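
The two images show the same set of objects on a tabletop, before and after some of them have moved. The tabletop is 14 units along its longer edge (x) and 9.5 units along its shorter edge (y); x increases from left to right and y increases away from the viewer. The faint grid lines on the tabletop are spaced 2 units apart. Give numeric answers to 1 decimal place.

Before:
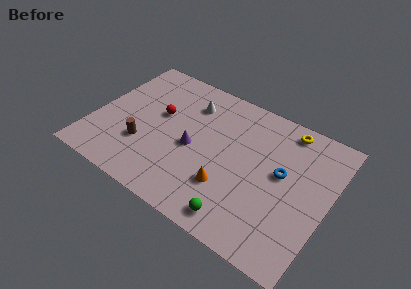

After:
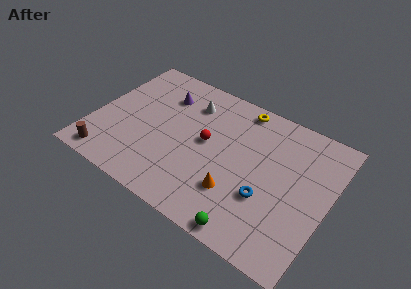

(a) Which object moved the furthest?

the purple cone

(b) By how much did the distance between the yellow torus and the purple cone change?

-1.8

Before: roughly 6.5 units apart; after: 4.7. That's 1.8 units closer together.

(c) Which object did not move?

the white cone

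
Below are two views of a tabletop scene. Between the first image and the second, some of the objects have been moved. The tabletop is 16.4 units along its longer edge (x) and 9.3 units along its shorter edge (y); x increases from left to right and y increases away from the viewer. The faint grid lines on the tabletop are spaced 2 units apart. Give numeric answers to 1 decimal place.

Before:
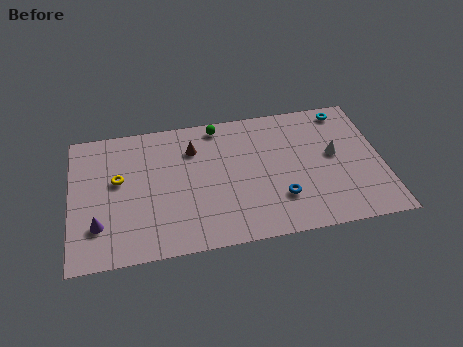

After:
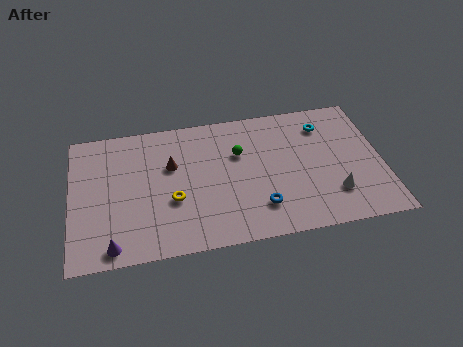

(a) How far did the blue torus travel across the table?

1.2

From (10.9, 2.6) to (9.8, 2.2), the blue torus covered √(1.1² + 0.4²) ≈ 1.2 units.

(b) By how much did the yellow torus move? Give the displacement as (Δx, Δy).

(2.8, -1.9)

The yellow torus was at about (2.5, 5.4) and moved to about (5.3, 3.5).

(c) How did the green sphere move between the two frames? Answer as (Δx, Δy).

(1.0, -2.2)

The green sphere was at about (7.9, 8.3) and moved to about (8.9, 6.1).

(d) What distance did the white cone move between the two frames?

2.7

From (13.9, 5.1) to (13.7, 2.4), the white cone covered √(0.2² + 2.7²) ≈ 2.7 units.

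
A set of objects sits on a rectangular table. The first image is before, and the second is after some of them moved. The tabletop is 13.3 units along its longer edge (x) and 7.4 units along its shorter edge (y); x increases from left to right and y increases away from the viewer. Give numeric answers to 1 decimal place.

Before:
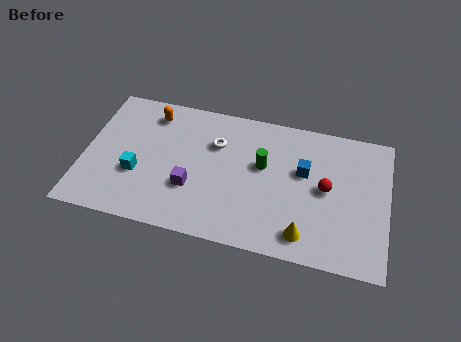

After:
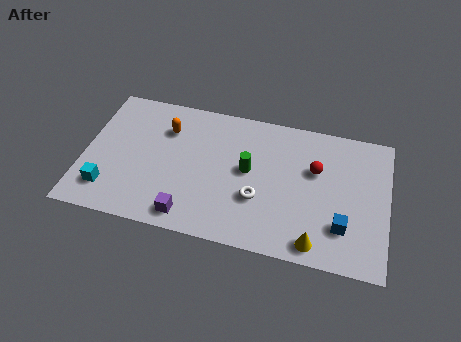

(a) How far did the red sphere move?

1.0

From (10.6, 3.8) to (10.1, 4.7), the red sphere covered √(0.5² + 0.9²) ≈ 1.0 units.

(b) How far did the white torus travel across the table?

3.2

The white torus moved from about (5.7, 5.1) to (7.7, 2.6), a distance of √(2.0² + 2.5²) ≈ 3.2.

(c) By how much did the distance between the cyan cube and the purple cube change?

+1.2

The distance was about 2.4 in the first image and 3.6 in the second, so they moved 1.2 units further apart.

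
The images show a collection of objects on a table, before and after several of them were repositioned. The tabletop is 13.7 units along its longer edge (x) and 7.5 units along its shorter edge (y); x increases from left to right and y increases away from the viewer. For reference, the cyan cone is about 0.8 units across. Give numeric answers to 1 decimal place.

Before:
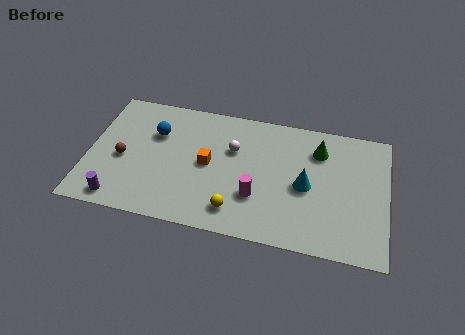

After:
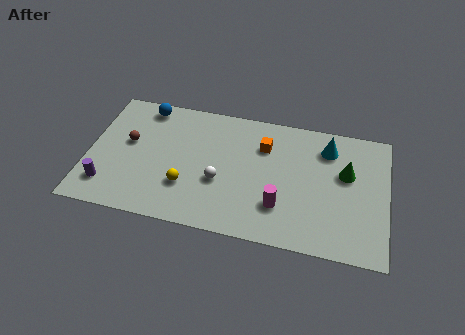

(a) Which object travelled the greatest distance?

the orange cube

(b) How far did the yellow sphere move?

2.5

From (6.9, 1.4) to (4.6, 2.3), the yellow sphere covered √(2.3² + 0.9²) ≈ 2.5 units.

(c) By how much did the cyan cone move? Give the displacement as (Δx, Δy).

(0.9, 2.4)

From the two frames, the cyan cone sits at roughly (10.0, 3.5) before and (10.9, 5.9) after.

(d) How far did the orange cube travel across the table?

3.0

The orange cube moved from about (5.5, 3.8) to (8.0, 5.4), a distance of √(2.5² + 1.6²) ≈ 3.0.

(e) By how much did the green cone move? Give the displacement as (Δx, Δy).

(1.3, -1.1)

From the two frames, the green cone sits at roughly (10.5, 5.7) before and (11.8, 4.6) after.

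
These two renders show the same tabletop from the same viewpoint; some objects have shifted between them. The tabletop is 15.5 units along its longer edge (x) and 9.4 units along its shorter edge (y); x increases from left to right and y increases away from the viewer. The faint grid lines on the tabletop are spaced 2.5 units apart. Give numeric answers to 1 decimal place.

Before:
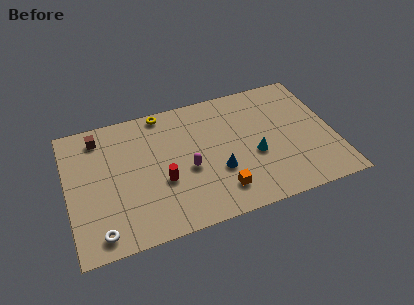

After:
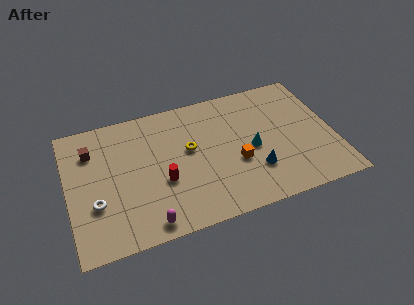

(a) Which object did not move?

the red cylinder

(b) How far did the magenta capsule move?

4.0

The magenta capsule was near (6.9, 4.0) before and (4.3, 1.0) after, so it travelled √(2.6² + 3.0²) ≈ 4.0 units.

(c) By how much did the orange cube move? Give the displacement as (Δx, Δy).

(1.1, 1.7)

The orange cube started near (8.6, 1.9) and ended near (9.7, 3.6).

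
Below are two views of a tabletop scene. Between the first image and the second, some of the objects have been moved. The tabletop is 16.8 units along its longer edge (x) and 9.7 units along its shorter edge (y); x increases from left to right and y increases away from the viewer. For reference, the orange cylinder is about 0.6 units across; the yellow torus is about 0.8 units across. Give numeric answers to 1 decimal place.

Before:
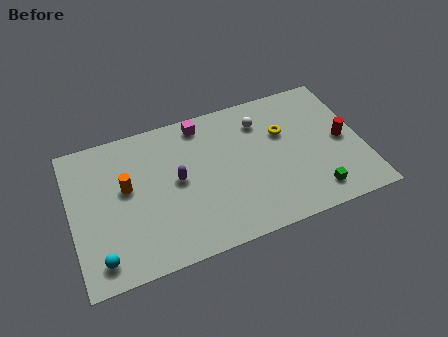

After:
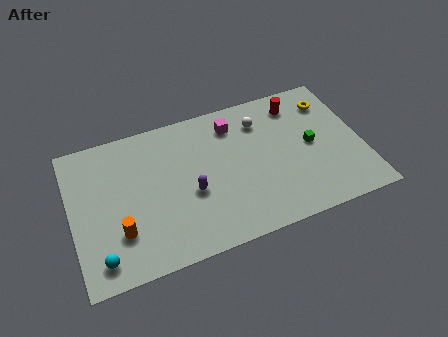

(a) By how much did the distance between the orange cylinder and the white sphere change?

+1.6

Before: roughly 8.2 units apart; after: 9.8. That's 1.6 units further apart.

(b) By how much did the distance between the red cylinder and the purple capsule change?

-1.9

Before: roughly 9.6 units apart; after: 7.7. That's 1.9 units closer together.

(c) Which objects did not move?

the cyan sphere and the white sphere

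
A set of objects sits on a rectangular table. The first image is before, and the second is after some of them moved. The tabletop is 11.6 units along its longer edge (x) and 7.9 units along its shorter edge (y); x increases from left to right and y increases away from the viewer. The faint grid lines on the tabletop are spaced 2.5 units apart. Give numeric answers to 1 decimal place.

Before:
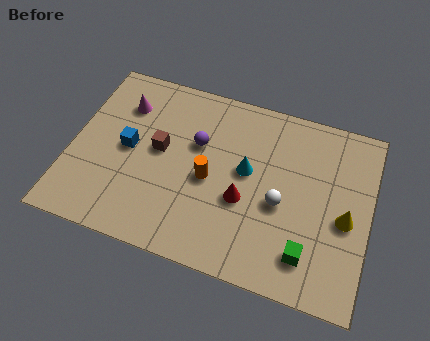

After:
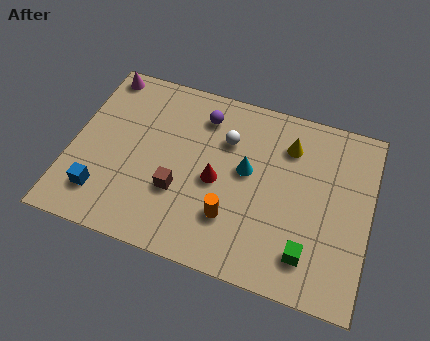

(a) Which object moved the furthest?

the yellow cone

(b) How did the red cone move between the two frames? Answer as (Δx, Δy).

(-1.1, 0.5)

The red cone started near (6.8, 3.1) and ended near (5.7, 3.6).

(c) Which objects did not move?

the green cube and the cyan cone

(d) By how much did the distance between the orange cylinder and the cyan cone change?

+0.6

The distance was about 1.6 in the first image and 2.2 in the second, so they moved 0.6 units further apart.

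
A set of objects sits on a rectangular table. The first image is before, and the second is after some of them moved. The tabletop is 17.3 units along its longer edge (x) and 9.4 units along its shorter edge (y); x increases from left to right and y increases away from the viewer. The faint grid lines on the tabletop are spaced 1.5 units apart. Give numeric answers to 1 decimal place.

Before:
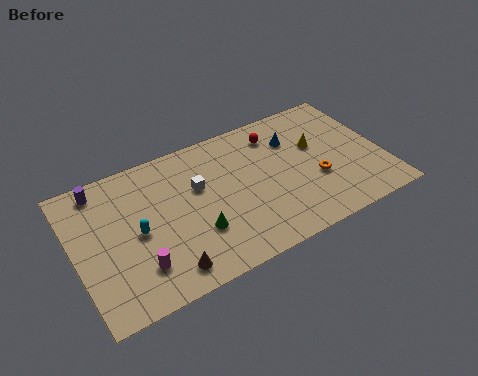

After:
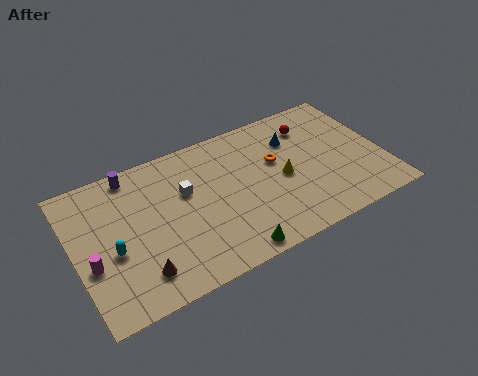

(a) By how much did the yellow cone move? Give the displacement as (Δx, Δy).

(-2.2, -1.4)

The yellow cone started near (13.8, 5.8) and ended near (11.6, 4.4).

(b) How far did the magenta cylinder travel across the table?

2.7

From (3.2, 2.3) to (0.8, 3.6), the magenta cylinder covered √(2.4² + 1.3²) ≈ 2.7 units.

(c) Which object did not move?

the blue cone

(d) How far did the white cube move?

0.7

The white cube was near (7.0, 5.9) before and (6.3, 5.9) after, so it travelled √(0.7² + 0.0²) ≈ 0.7 units.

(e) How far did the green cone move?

2.6

The green cone was near (6.5, 3.0) before and (8.1, 0.9) after, so it travelled √(1.6² + 2.1²) ≈ 2.6 units.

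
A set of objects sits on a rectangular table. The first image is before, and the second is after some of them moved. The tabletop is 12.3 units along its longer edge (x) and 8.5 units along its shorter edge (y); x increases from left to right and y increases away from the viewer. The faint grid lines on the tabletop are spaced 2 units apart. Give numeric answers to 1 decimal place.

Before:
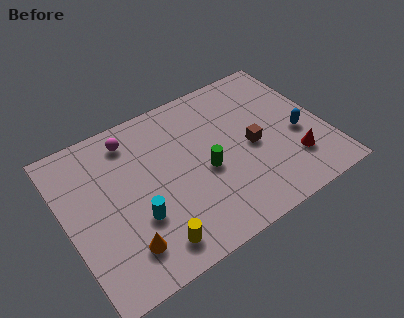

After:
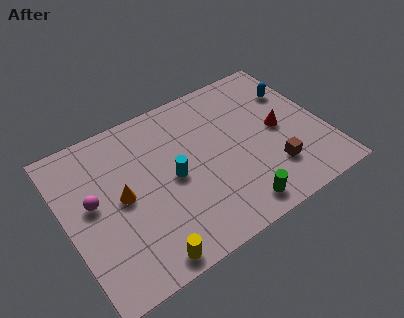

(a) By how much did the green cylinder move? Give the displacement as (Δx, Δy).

(1.0, -2.6)

The green cylinder started near (6.5, 3.7) and ended near (7.5, 1.1).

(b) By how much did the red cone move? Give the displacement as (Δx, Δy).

(-0.3, 2.0)

From the two frames, the red cone sits at roughly (10.5, 2.2) before and (10.2, 4.2) after.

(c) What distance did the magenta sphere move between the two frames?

3.3

The magenta sphere was near (3.5, 7.1) before and (1.3, 4.7) after, so it travelled √(2.2² + 2.4²) ≈ 3.3 units.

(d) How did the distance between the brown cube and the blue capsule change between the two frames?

+2.0

The distance was about 2.2 in the first image and 4.2 in the second, so they moved 2.0 units further apart.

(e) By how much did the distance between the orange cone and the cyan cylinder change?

+1.0

They were about 1.4 units apart before and 2.4 after — 1.0 units further apart.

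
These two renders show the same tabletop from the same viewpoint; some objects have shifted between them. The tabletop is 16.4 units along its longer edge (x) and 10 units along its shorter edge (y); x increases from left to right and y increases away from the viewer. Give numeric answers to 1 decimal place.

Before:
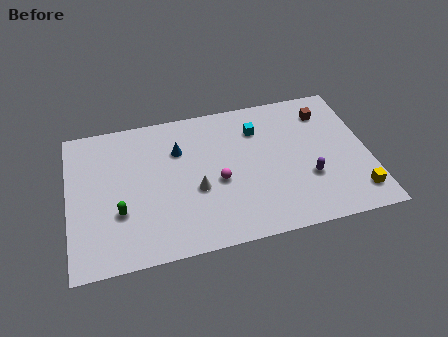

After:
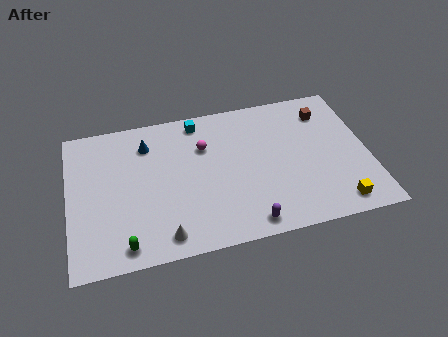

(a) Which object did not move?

the brown cube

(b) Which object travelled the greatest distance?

the purple capsule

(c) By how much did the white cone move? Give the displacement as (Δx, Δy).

(-1.9, -2.7)

The white cone was at about (6.9, 4.0) and moved to about (5.0, 1.3).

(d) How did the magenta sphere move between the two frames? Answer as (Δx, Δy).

(-0.6, 2.6)

The magenta sphere started near (8.1, 4.3) and ended near (7.5, 6.9).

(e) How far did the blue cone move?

1.9

The blue cone was near (6.1, 7.0) before and (4.4, 7.8) after, so it travelled √(1.7² + 0.8²) ≈ 1.9 units.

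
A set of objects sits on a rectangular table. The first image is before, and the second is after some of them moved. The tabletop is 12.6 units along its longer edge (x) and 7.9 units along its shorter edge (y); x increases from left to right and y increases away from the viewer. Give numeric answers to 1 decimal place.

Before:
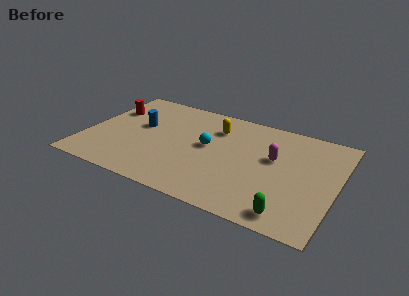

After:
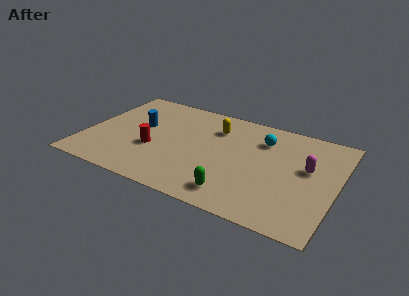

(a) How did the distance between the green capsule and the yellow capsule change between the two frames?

-1.6

They were about 6.5 units apart before and 4.9 after — 1.6 units closer together.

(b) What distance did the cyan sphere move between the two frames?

3.1

The cyan sphere moved from about (6.1, 4.3) to (8.7, 5.9), a distance of √(2.6² + 1.6²) ≈ 3.1.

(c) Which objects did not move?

the blue cylinder and the yellow capsule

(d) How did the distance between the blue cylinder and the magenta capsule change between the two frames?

+1.7

They were about 6.8 units apart before and 8.5 after — 1.7 units further apart.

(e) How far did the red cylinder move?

3.5

The red cylinder was near (0.9, 5.4) before and (3.5, 3.0) after, so it travelled √(2.6² + 2.4²) ≈ 3.5 units.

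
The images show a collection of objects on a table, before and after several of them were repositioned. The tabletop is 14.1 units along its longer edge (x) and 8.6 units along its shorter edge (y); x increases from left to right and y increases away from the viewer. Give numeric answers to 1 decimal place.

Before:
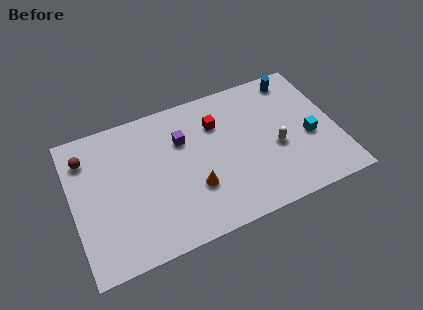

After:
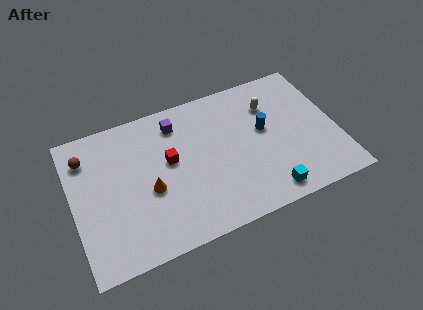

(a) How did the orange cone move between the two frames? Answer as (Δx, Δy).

(-2.3, 0.8)

The orange cone was at about (6.3, 2.8) and moved to about (4.0, 3.6).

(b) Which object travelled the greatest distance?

the cyan cube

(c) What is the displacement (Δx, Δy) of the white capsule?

(0.0, 2.7)

The white capsule was at about (10.8, 3.6) and moved to about (10.8, 6.3).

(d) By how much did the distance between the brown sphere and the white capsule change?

-0.5

Before: roughly 10.4 units apart; after: 9.9. That's 0.5 units closer together.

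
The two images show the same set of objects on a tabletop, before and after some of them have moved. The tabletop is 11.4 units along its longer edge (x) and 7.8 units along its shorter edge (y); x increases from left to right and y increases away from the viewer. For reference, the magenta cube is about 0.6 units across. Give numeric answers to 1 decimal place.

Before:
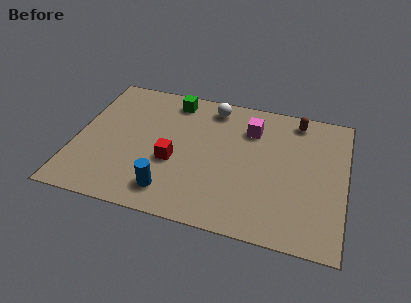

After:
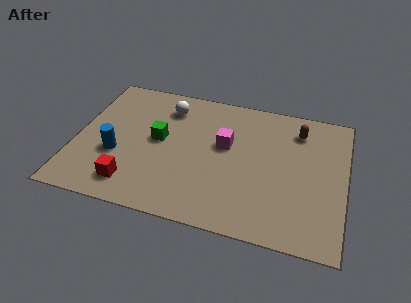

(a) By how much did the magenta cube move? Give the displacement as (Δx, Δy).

(-1.0, -1.2)

From the two frames, the magenta cube sits at roughly (7.3, 5.8) before and (6.3, 4.6) after.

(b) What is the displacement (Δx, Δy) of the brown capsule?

(0.1, -0.6)

The brown capsule started near (9.2, 6.8) and ended near (9.3, 6.2).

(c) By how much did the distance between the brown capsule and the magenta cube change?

+1.3

Before: roughly 2.1 units apart; after: 3.4. That's 1.3 units further apart.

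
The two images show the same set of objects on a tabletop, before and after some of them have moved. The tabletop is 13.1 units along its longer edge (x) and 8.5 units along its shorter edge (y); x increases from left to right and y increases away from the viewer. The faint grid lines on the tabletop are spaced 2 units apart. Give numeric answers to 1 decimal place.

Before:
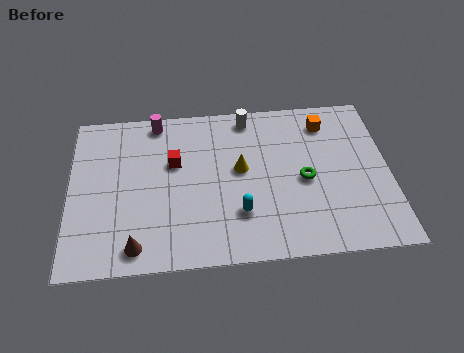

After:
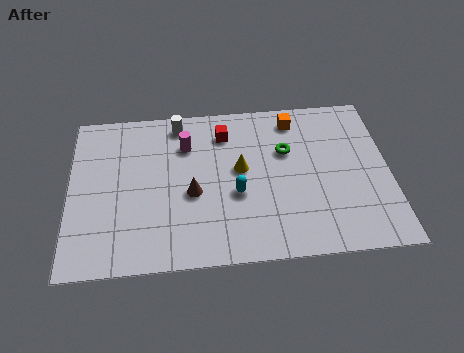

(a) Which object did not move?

the yellow cone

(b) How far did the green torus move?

1.7

The green torus moved from about (9.6, 3.9) to (8.9, 5.5), a distance of √(0.7² + 1.6²) ≈ 1.7.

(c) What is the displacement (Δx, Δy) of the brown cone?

(2.3, 2.5)

The brown cone was at about (2.7, 1.1) and moved to about (5.0, 3.6).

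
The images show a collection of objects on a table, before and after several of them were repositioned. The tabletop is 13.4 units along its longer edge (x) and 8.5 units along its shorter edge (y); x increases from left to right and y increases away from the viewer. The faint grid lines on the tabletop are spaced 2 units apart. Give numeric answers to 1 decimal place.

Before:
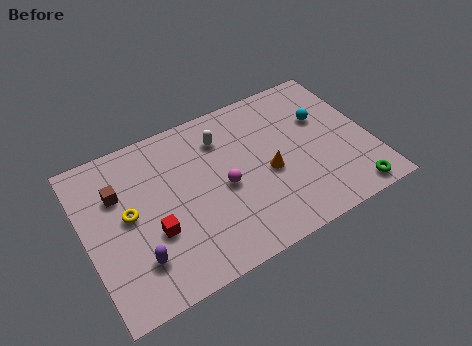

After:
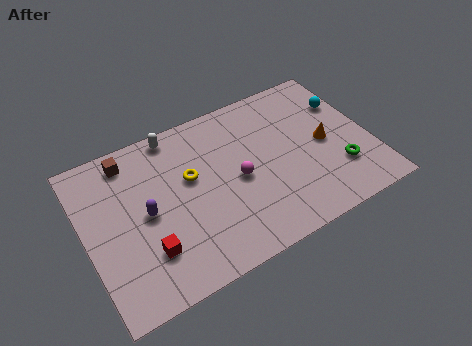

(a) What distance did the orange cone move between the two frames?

2.8

The orange cone was near (8.5, 3.7) before and (11.3, 4.1) after, so it travelled √(2.8² + 0.4²) ≈ 2.8 units.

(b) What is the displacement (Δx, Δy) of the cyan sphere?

(1.2, 0.4)

The cyan sphere started near (11.4, 5.5) and ended near (12.6, 5.9).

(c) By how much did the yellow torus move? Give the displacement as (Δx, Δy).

(3.0, 0.6)

The yellow torus was at about (2.0, 4.5) and moved to about (5.0, 5.1).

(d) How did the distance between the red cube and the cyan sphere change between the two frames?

+1.9

The distance was about 8.7 in the first image and 10.6 in the second, so they moved 1.9 units further apart.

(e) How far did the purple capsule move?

2.2

The purple capsule moved from about (2.1, 2.1) to (2.8, 4.2), a distance of √(0.7² + 2.1²) ≈ 2.2.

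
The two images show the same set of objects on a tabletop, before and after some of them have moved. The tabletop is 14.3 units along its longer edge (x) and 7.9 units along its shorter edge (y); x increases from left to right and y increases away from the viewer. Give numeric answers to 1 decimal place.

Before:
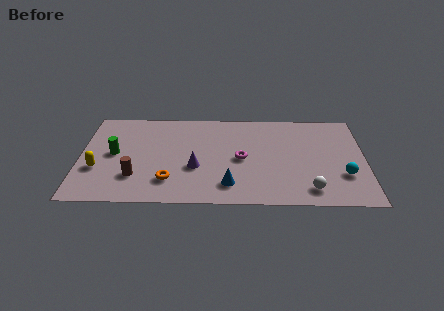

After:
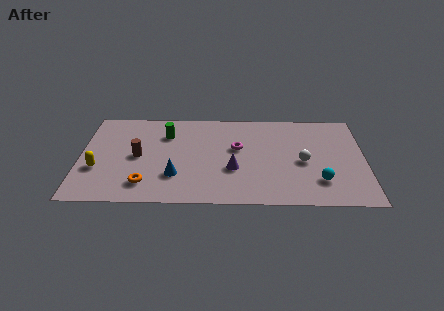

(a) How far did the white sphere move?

2.3

The white sphere moved from about (11.5, 1.3) to (11.2, 3.6), a distance of √(0.3² + 2.3²) ≈ 2.3.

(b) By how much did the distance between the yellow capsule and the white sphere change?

-0.4

They were about 10.7 units apart before and 10.3 after — 0.4 units closer together.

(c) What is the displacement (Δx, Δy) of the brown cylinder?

(0.1, 1.7)

From the two frames, the brown cylinder sits at roughly (2.8, 2.2) before and (2.9, 3.9) after.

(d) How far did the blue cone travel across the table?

2.8

The blue cone was near (7.5, 1.6) before and (4.8, 2.3) after, so it travelled √(2.7² + 0.7²) ≈ 2.8 units.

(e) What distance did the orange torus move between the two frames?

1.2

From (4.5, 1.9) to (3.3, 1.6), the orange torus covered √(1.2² + 0.3²) ≈ 1.2 units.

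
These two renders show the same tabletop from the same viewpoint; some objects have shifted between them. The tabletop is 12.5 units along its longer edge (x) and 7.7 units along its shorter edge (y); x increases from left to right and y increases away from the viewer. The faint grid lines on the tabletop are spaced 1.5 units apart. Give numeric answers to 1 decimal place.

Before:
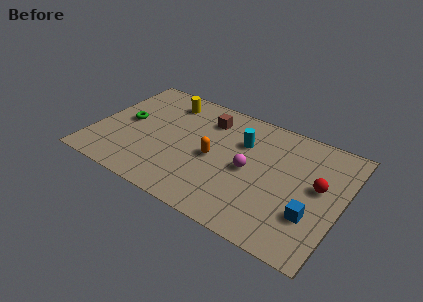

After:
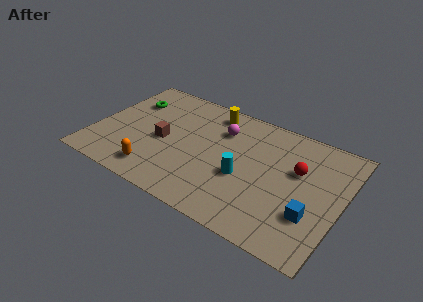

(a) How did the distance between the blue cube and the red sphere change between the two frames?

+0.7

The distance was about 1.9 in the first image and 2.6 in the second, so they moved 0.7 units further apart.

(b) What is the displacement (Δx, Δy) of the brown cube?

(-1.9, -2.5)

The brown cube was at about (5.4, 6.0) and moved to about (3.5, 3.5).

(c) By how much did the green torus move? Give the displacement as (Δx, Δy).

(-0.1, 1.5)

From the two frames, the green torus sits at roughly (1.5, 4.0) before and (1.4, 5.5) after.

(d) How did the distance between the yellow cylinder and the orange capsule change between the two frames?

+1.7

They were about 4.0 units apart before and 5.7 after — 1.7 units further apart.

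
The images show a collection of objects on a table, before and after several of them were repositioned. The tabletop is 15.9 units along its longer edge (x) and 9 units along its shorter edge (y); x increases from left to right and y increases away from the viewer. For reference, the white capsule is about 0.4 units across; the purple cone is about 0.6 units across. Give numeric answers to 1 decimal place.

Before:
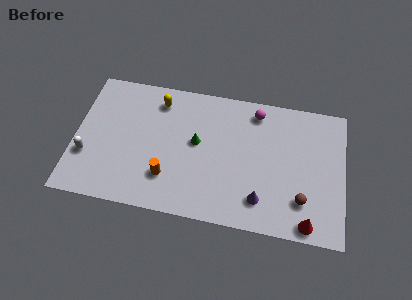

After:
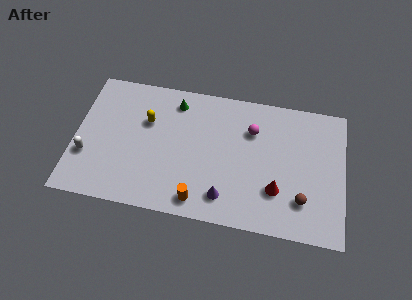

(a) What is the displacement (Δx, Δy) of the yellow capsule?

(-0.6, -1.5)

The yellow capsule was at about (4.8, 7.4) and moved to about (4.2, 5.9).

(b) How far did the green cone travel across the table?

2.9

From (7.2, 5.0) to (5.8, 7.5), the green cone covered √(1.4² + 2.5²) ≈ 2.9 units.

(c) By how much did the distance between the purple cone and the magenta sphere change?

-0.9

The distance was about 5.8 in the first image and 4.9 in the second, so they moved 0.9 units closer together.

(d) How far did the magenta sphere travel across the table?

1.3

The magenta sphere moved from about (10.6, 7.7) to (10.4, 6.4), a distance of √(0.2² + 1.3²) ≈ 1.3.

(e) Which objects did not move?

the white capsule and the brown sphere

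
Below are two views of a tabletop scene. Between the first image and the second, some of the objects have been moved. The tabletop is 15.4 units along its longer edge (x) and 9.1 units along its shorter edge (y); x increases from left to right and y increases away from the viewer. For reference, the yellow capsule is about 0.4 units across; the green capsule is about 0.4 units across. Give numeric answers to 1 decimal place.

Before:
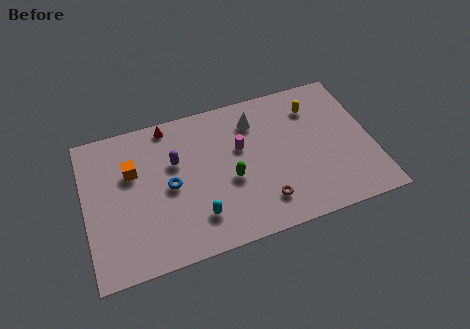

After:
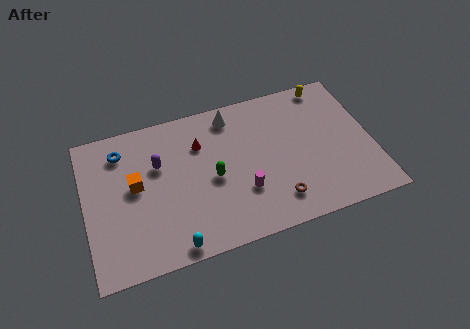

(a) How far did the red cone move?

2.3

From (4.7, 8.2) to (6.3, 6.5), the red cone covered √(1.6² + 1.7²) ≈ 2.3 units.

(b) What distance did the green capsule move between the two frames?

1.0

The green capsule was near (7.7, 3.8) before and (6.8, 4.2) after, so it travelled √(0.9² + 0.4²) ≈ 1.0 units.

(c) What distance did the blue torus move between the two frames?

3.8

From (4.5, 4.4) to (2.1, 7.3), the blue torus covered √(2.4² + 2.9²) ≈ 3.8 units.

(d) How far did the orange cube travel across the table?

0.9

The orange cube moved from about (2.6, 5.9) to (2.7, 5.0), a distance of √(0.1² + 0.9²) ≈ 0.9.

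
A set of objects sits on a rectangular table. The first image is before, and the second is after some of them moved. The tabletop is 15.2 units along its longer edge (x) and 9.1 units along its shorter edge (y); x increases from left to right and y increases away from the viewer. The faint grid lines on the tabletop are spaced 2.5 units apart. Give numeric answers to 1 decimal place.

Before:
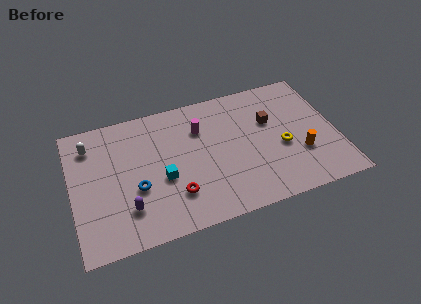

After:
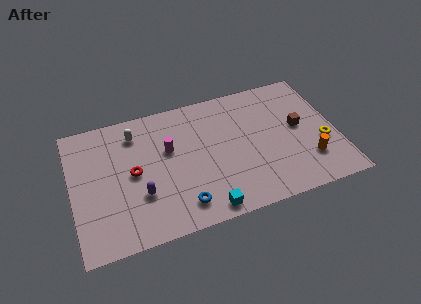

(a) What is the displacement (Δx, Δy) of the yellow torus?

(2.3, -0.4)

The yellow torus was at about (12.0, 3.8) and moved to about (14.3, 3.4).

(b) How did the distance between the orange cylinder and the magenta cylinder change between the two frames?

+1.9

Before: roughly 6.5 units apart; after: 8.4. That's 1.9 units further apart.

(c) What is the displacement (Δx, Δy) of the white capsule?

(2.6, 0.1)

The white capsule started near (1.2, 7.2) and ended near (3.8, 7.3).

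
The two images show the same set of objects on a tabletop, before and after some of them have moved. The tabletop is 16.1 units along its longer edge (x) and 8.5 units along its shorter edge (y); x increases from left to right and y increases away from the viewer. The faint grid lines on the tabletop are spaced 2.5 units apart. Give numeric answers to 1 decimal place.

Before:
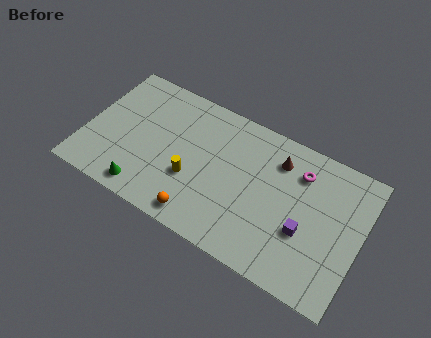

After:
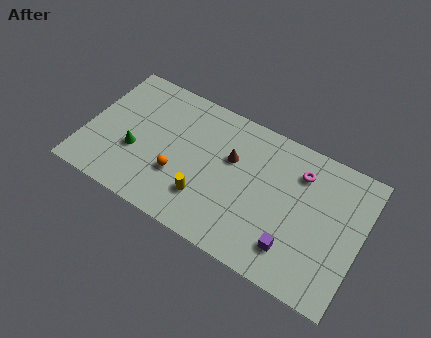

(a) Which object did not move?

the magenta torus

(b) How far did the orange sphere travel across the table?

2.4

The orange sphere moved from about (7.2, 1.1) to (5.6, 2.9), a distance of √(1.6² + 1.8²) ≈ 2.4.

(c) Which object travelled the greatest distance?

the brown cone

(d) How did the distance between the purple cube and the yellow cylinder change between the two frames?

-1.4

Before: roughly 6.6 units apart; after: 5.2. That's 1.4 units closer together.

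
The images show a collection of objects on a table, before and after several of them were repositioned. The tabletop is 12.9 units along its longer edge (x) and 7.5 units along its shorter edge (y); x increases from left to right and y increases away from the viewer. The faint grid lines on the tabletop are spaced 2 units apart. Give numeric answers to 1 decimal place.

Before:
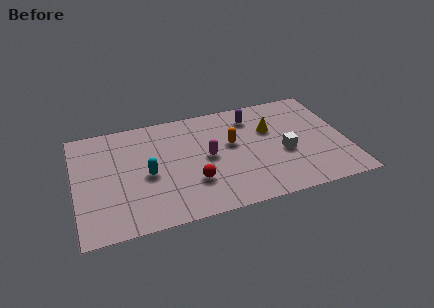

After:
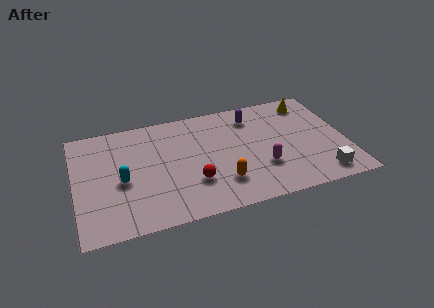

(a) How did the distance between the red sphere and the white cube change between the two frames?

+1.6

They were about 4.5 units apart before and 6.1 after — 1.6 units further apart.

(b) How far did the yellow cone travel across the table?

2.4

The yellow cone was near (9.4, 4.9) before and (11.4, 6.3) after, so it travelled √(2.0² + 1.4²) ≈ 2.4 units.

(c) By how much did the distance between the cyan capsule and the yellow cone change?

+3.5

The distance was about 6.2 in the first image and 9.7 in the second, so they moved 3.5 units further apart.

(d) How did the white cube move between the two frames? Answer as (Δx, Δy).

(1.6, -2.0)

From the two frames, the white cube sits at roughly (9.9, 3.1) before and (11.5, 1.1) after.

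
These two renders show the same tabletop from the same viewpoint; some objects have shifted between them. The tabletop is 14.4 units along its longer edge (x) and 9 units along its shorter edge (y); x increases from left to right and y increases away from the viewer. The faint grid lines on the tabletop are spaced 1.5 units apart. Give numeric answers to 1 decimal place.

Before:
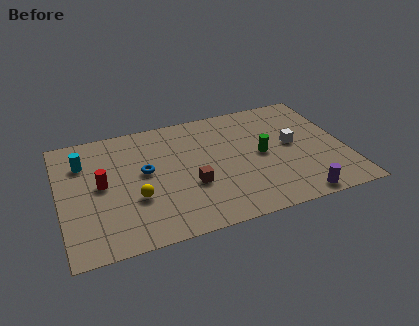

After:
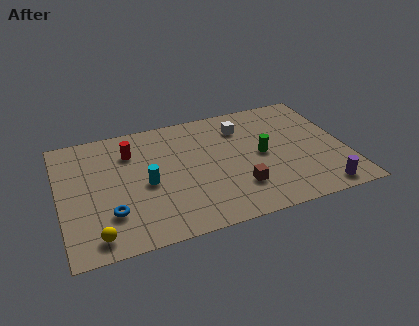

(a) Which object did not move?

the green cylinder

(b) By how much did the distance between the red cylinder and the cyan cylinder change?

+0.6

Before: roughly 2.1 units apart; after: 2.7. That's 0.6 units further apart.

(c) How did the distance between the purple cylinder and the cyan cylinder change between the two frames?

-2.8

The distance was about 11.8 in the first image and 9.0 in the second, so they moved 2.8 units closer together.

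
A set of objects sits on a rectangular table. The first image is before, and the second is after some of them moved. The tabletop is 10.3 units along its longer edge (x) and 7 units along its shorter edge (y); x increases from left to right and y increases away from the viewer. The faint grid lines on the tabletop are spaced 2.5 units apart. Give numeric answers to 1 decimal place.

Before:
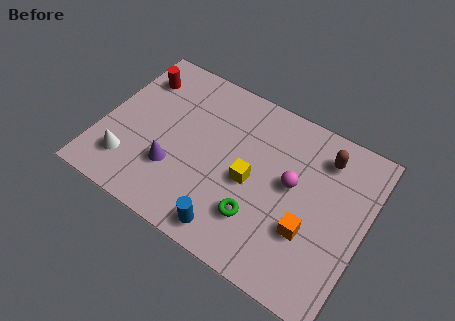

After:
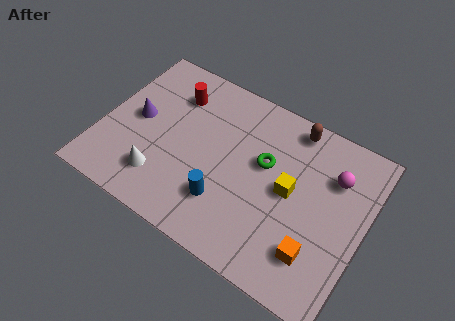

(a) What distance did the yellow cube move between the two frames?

1.6

From (5.9, 3.2) to (7.4, 3.6), the yellow cube covered √(1.5² + 0.4²) ≈ 1.6 units.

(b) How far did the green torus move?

2.3

The green torus was near (6.4, 1.9) before and (6.3, 4.2) after, so it travelled √(0.1² + 2.3²) ≈ 2.3 units.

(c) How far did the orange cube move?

0.8

From (8.3, 2.4) to (8.7, 1.7), the orange cube covered √(0.4² + 0.7²) ≈ 0.8 units.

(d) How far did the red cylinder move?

1.5

The red cylinder moved from about (1.0, 5.4) to (2.5, 5.3), a distance of √(1.5² + 0.1²) ≈ 1.5.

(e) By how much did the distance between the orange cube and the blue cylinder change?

+0.4

They were about 3.2 units apart before and 3.6 after — 0.4 units further apart.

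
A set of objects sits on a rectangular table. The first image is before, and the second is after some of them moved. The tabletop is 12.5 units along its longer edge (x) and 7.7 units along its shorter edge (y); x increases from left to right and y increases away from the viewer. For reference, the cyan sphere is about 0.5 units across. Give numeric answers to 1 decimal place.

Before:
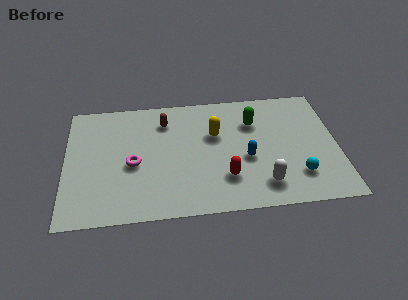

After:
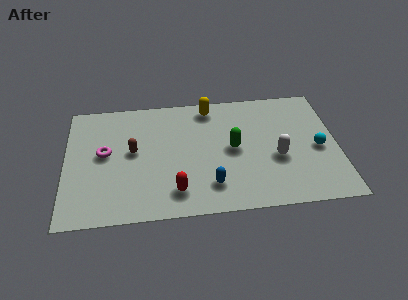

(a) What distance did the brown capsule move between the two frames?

2.3

The brown capsule was near (4.6, 6.0) before and (3.1, 4.2) after, so it travelled √(1.5² + 1.8²) ≈ 2.3 units.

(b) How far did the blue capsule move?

2.3

From (8.3, 3.2) to (6.6, 1.7), the blue capsule covered √(1.7² + 1.5²) ≈ 2.3 units.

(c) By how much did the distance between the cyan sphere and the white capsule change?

+0.3

They were about 1.6 units apart before and 1.9 after — 0.3 units further apart.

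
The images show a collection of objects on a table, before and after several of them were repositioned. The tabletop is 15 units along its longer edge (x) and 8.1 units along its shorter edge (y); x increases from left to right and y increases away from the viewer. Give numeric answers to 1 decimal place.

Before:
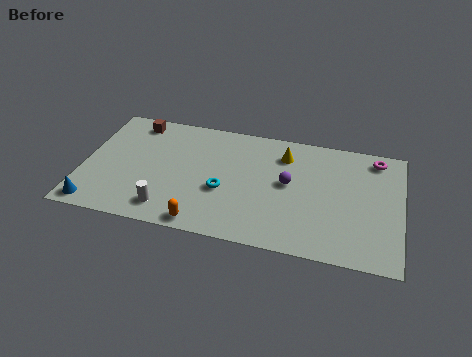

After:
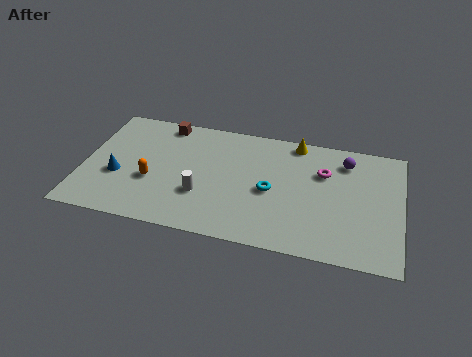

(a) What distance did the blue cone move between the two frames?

2.4

From (0.8, 0.9) to (1.7, 3.1), the blue cone covered √(0.9² + 2.2²) ≈ 2.4 units.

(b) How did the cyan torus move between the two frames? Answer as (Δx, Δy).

(2.2, 0.5)

From the two frames, the cyan torus sits at roughly (6.7, 3.2) before and (8.9, 3.7) after.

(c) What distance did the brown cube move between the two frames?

1.4

From (2.2, 7.0) to (3.6, 7.2), the brown cube covered √(1.4² + 0.2²) ≈ 1.4 units.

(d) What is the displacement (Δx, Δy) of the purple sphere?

(2.6, 2.1)

The purple sphere started near (9.7, 4.4) and ended near (12.3, 6.5).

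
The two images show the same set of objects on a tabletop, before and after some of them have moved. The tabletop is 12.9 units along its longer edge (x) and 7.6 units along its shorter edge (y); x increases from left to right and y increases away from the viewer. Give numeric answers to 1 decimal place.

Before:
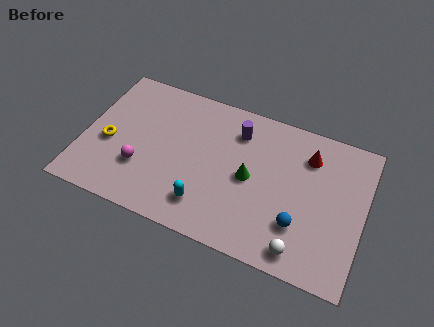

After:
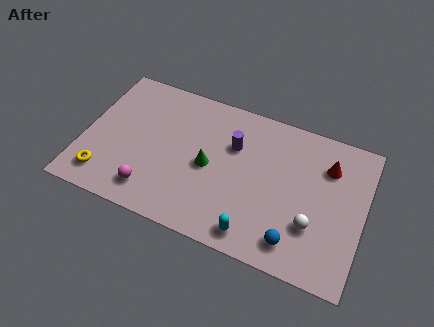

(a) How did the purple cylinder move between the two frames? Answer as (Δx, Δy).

(-0.1, -0.8)

From the two frames, the purple cylinder sits at roughly (6.9, 5.9) before and (6.8, 5.1) after.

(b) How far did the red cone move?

0.9

The red cone moved from about (10.2, 5.8) to (11.1, 5.6), a distance of √(0.9² + 0.2²) ≈ 0.9.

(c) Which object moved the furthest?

the cyan capsule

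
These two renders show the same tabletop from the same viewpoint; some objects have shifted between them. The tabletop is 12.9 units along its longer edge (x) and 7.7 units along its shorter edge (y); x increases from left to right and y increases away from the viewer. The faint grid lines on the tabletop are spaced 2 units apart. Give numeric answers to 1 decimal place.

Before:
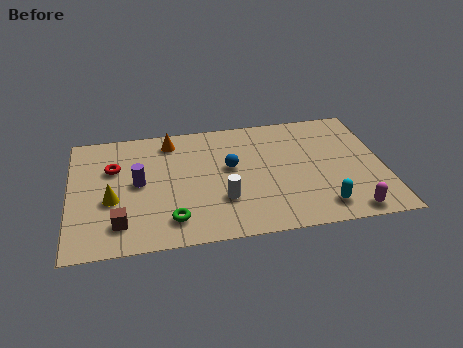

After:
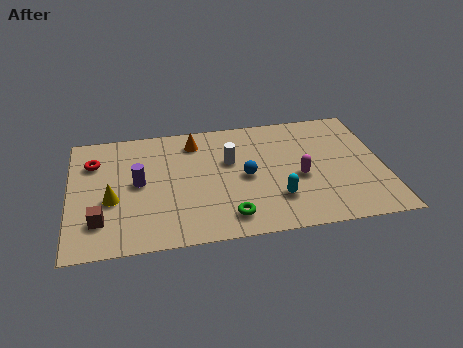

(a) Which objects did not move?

the yellow cone and the purple cylinder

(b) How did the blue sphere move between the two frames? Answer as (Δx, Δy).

(0.6, -0.7)

The blue sphere was at about (6.6, 4.4) and moved to about (7.2, 3.7).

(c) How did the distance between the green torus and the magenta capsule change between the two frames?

-3.6

Before: roughly 7.2 units apart; after: 3.6. That's 3.6 units closer together.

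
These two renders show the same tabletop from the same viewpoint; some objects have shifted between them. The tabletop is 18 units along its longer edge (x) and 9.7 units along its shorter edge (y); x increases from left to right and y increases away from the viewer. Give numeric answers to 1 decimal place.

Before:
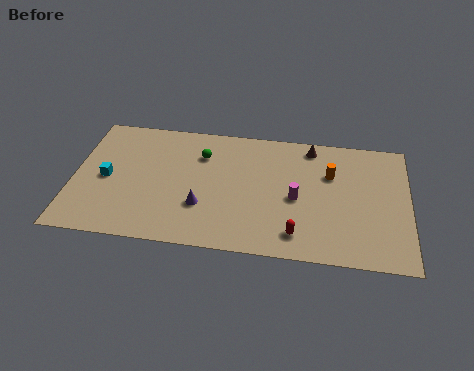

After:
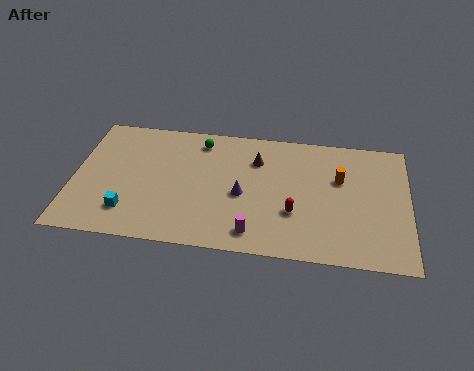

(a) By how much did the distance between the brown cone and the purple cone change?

-5.0

The distance was about 7.9 in the first image and 2.9 in the second, so they moved 5.0 units closer together.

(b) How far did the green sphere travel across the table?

1.1

From (6.8, 7.1) to (6.7, 8.2), the green sphere covered √(0.1² + 1.1²) ≈ 1.1 units.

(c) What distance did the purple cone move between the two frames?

2.4

From (7.0, 3.1) to (9.1, 4.3), the purple cone covered √(2.1² + 1.2²) ≈ 2.4 units.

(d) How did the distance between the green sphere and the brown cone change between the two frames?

-2.8

Before: roughly 6.1 units apart; after: 3.3. That's 2.8 units closer together.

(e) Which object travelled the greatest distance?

the magenta cylinder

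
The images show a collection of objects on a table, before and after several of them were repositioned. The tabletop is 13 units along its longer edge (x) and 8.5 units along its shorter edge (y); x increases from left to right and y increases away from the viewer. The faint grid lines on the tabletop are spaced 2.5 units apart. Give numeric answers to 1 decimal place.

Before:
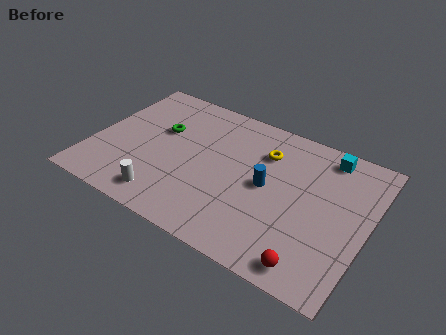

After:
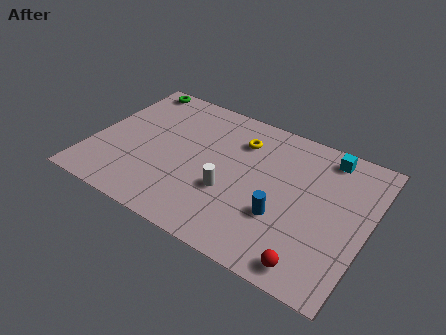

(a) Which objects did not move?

the red sphere and the cyan cube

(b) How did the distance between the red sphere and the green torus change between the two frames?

+2.8

Before: roughly 9.0 units apart; after: 11.8. That's 2.8 units further apart.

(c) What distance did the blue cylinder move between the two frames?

1.7

From (8.3, 4.3) to (9.2, 2.9), the blue cylinder covered √(0.9² + 1.4²) ≈ 1.7 units.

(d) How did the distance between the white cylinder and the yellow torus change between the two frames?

-3.0

They were about 6.3 units apart before and 3.3 after — 3.0 units closer together.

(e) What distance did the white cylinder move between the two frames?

3.3

The white cylinder moved from about (3.9, 1.3) to (6.7, 3.1), a distance of √(2.8² + 1.8²) ≈ 3.3.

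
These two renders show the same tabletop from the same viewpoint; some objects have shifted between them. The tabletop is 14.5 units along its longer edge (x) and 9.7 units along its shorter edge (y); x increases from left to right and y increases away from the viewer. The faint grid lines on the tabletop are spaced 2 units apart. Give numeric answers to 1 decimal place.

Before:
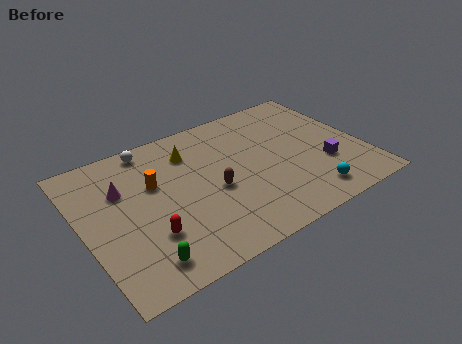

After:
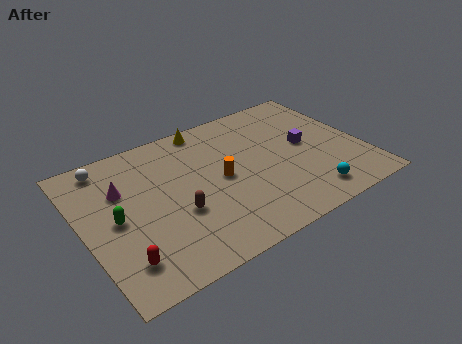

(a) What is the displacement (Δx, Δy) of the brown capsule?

(-2.0, -0.6)

The brown capsule started near (6.6, 4.2) and ended near (4.6, 3.6).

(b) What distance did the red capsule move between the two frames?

1.7

The red capsule was near (3.0, 2.9) before and (1.5, 2.0) after, so it travelled √(1.5² + 0.9²) ≈ 1.7 units.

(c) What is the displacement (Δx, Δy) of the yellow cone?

(1.1, 1.4)

The yellow cone was at about (5.9, 7.4) and moved to about (7.0, 8.8).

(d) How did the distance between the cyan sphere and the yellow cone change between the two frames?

+0.5

They were about 7.9 units apart before and 8.4 after — 0.5 units further apart.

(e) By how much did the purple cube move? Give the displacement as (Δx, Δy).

(-0.6, 1.9)

The purple cube was at about (12.3, 3.2) and moved to about (11.7, 5.1).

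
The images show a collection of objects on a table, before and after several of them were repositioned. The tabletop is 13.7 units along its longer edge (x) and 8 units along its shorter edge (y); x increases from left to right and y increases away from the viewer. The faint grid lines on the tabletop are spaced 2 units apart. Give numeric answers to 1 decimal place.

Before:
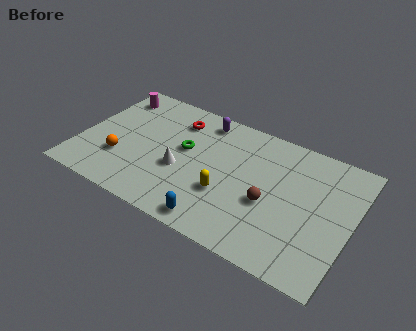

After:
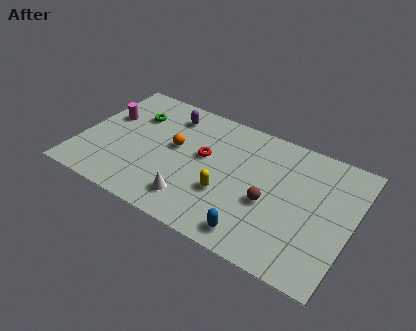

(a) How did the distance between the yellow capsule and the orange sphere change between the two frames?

-2.0

Before: roughly 5.4 units apart; after: 3.4. That's 2.0 units closer together.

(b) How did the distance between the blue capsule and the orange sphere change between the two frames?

+0.3

They were about 5.4 units apart before and 5.7 after — 0.3 units further apart.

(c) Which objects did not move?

the yellow capsule and the brown sphere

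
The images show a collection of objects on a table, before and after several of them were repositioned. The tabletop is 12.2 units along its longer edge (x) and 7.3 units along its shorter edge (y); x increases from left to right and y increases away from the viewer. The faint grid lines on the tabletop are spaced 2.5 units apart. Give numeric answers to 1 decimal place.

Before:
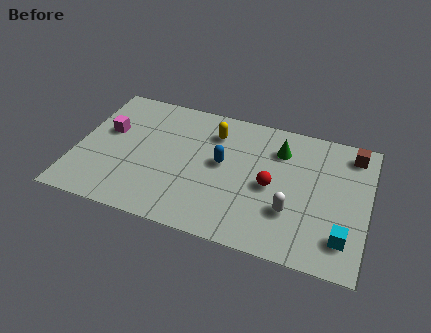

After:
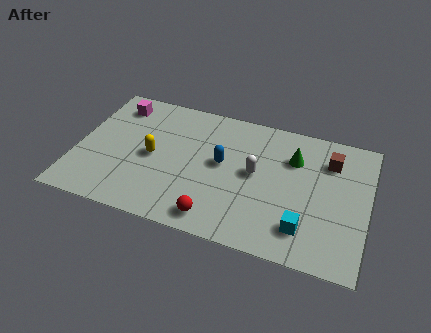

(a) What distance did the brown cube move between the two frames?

1.1

The brown cube moved from about (11.4, 6.2) to (10.5, 5.5), a distance of √(0.9² + 0.7²) ≈ 1.1.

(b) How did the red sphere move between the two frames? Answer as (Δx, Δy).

(-2.1, -2.4)

The red sphere was at about (8.2, 3.4) and moved to about (6.1, 1.0).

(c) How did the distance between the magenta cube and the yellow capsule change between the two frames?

-1.5

They were about 4.6 units apart before and 3.1 after — 1.5 units closer together.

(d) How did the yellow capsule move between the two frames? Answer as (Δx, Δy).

(-2.4, -2.1)

From the two frames, the yellow capsule sits at roughly (5.6, 5.6) before and (3.2, 3.5) after.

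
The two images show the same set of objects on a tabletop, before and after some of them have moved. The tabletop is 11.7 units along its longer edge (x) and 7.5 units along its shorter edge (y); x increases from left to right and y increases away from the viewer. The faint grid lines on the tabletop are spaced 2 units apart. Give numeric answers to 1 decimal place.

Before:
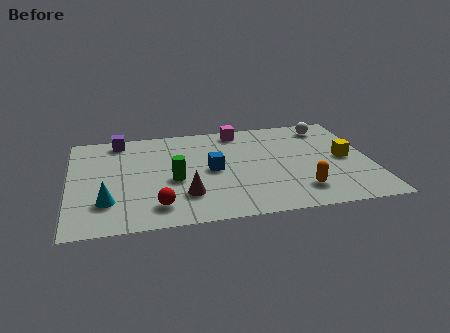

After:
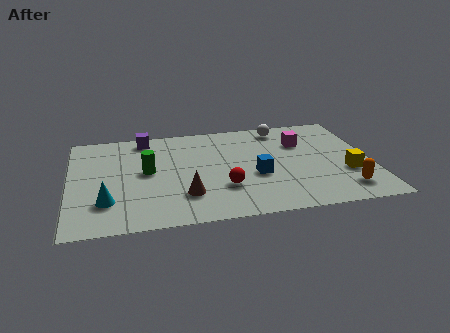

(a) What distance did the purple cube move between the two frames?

1.0

From (2.0, 6.6) to (3.0, 6.6), the purple cube covered √(1.0² + 0.0²) ≈ 1.0 units.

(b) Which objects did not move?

the brown cone and the cyan cone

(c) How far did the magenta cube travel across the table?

2.8

From (6.7, 6.6) to (9.1, 5.2), the magenta cube covered √(2.4² + 1.4²) ≈ 2.8 units.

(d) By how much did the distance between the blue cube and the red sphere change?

-1.7

The distance was about 3.2 in the first image and 1.5 in the second, so they moved 1.7 units closer together.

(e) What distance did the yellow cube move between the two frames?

1.1

The yellow cube was near (10.7, 3.7) before and (10.7, 2.6) after, so it travelled √(0.0² + 1.1²) ≈ 1.1 units.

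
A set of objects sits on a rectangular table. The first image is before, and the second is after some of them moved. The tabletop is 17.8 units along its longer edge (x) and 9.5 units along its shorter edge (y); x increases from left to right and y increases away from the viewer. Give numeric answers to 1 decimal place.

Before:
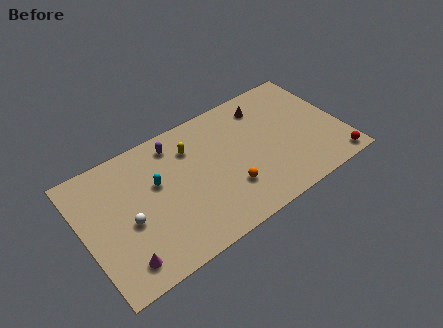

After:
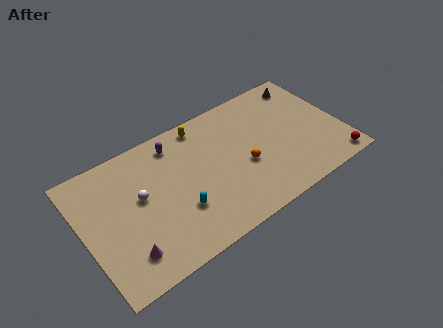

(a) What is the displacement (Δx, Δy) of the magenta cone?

(0.3, 0.4)

The magenta cone was at about (2.1, 1.6) and moved to about (2.4, 2.0).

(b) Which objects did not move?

the red sphere and the purple capsule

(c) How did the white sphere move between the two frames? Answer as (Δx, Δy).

(1.0, 1.3)

From the two frames, the white sphere sits at roughly (2.9, 4.1) before and (3.9, 5.4) after.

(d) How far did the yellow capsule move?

1.6

The yellow capsule was near (7.7, 7.1) before and (8.7, 8.4) after, so it travelled √(1.0² + 1.3²) ≈ 1.6 units.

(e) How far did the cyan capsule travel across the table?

2.9

From (5.1, 5.8) to (6.2, 3.1), the cyan capsule covered √(1.1² + 2.7²) ≈ 2.9 units.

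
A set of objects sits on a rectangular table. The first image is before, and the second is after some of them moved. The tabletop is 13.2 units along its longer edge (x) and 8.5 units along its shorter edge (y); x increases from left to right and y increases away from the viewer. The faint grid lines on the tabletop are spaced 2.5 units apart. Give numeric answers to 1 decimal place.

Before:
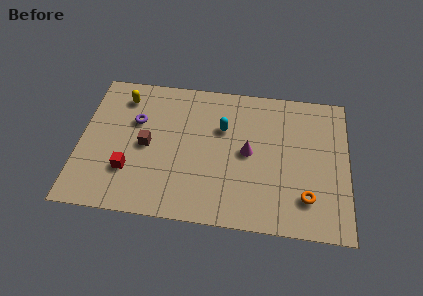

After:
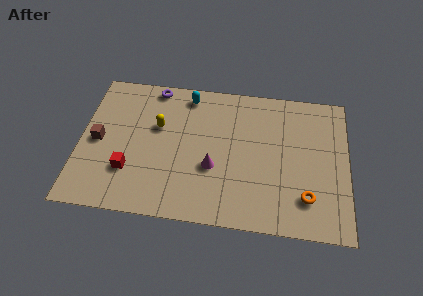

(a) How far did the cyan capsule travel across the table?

2.5

The cyan capsule moved from about (7.0, 5.6) to (5.2, 7.4), a distance of √(1.8² + 1.8²) ≈ 2.5.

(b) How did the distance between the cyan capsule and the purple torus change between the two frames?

-2.6

Before: roughly 4.3 units apart; after: 1.7. That's 2.6 units closer together.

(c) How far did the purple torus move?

2.3

The purple torus moved from about (2.7, 5.5) to (3.5, 7.7), a distance of √(0.8² + 2.2²) ≈ 2.3.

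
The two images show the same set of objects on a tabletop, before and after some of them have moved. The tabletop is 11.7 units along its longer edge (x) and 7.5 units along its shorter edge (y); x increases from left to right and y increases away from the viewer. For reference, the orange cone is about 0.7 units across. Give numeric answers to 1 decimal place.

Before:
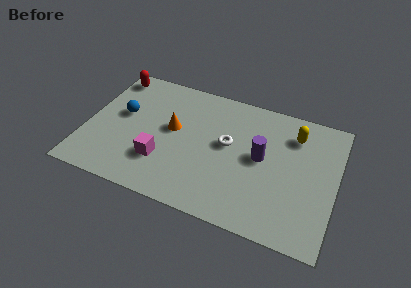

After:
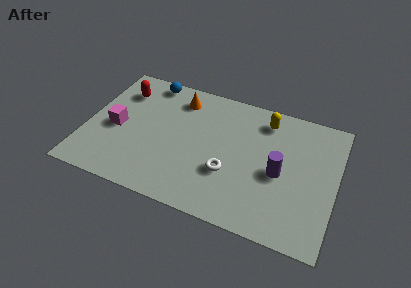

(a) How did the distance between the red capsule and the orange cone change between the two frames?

-1.2

Before: roughly 3.9 units apart; after: 2.7. That's 1.2 units closer together.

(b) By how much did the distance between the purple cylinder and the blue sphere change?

+0.7

The distance was about 6.6 in the first image and 7.3 in the second, so they moved 0.7 units further apart.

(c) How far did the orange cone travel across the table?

1.9

The orange cone was near (4.0, 4.2) before and (4.1, 6.1) after, so it travelled √(0.1² + 1.9²) ≈ 1.9 units.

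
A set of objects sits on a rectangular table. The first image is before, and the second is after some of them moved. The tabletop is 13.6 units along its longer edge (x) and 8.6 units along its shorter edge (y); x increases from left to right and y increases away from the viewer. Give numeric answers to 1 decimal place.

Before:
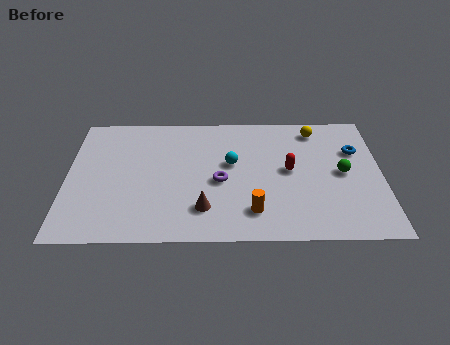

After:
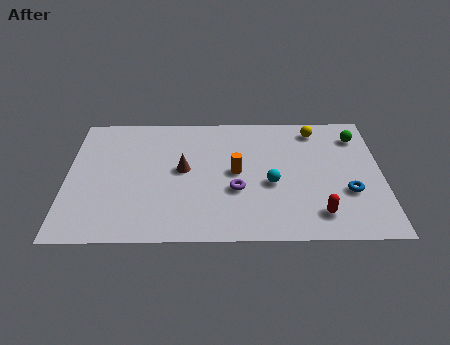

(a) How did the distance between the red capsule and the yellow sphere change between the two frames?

+2.7

The distance was about 3.0 in the first image and 5.7 in the second, so they moved 2.7 units further apart.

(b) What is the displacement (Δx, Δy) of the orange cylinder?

(-0.7, 2.6)

From the two frames, the orange cylinder sits at roughly (8.0, 1.8) before and (7.3, 4.4) after.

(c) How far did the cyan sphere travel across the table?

2.2

From (7.1, 5.0) to (8.8, 3.6), the cyan sphere covered √(1.7² + 1.4²) ≈ 2.2 units.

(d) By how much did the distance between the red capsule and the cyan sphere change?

+0.3

The distance was about 2.5 in the first image and 2.8 in the second, so they moved 0.3 units further apart.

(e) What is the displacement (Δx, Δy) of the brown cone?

(-0.9, 2.6)

The brown cone was at about (5.9, 2.0) and moved to about (5.0, 4.6).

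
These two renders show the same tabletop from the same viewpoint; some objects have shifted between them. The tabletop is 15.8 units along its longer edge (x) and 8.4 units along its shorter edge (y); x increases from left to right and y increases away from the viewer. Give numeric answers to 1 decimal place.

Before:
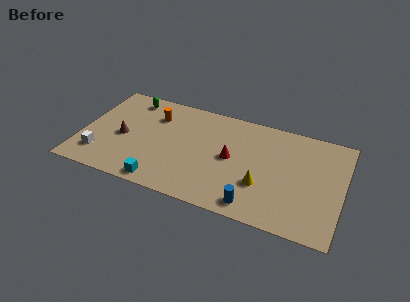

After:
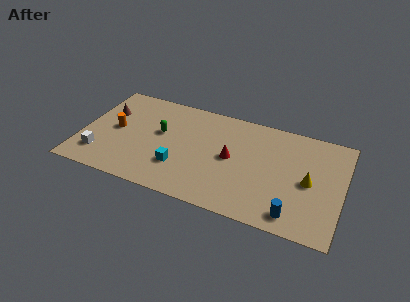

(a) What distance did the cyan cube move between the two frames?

1.8

From (5.2, 0.9) to (6.1, 2.5), the cyan cube covered √(0.9² + 1.6²) ≈ 1.8 units.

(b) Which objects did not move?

the white cube and the red cone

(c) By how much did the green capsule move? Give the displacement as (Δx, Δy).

(2.1, -2.3)

From the two frames, the green capsule sits at roughly (2.6, 7.2) before and (4.7, 4.9) after.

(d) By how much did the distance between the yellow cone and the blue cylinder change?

+1.2

Before: roughly 1.7 units apart; after: 2.9. That's 1.2 units further apart.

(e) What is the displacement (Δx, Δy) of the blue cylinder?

(2.3, 0.1)

From the two frames, the blue cylinder sits at roughly (10.8, 1.1) before and (13.1, 1.2) after.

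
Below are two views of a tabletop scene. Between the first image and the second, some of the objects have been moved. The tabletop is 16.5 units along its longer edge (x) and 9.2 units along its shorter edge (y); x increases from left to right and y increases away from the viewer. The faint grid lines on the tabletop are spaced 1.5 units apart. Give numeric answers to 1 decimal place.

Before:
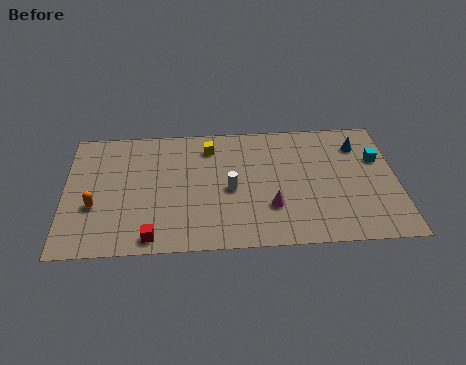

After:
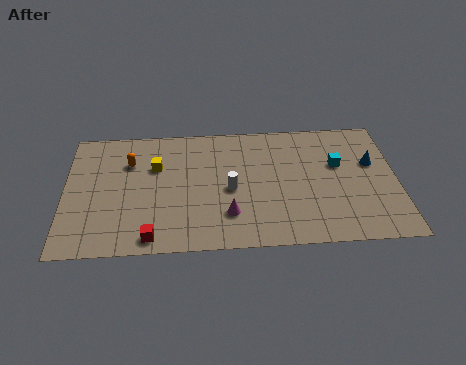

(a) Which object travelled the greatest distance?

the orange capsule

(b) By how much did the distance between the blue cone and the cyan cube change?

+0.3

They were about 1.4 units apart before and 1.7 after — 0.3 units further apart.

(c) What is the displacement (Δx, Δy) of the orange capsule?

(1.7, 3.1)

From the two frames, the orange capsule sits at roughly (1.5, 3.4) before and (3.2, 6.5) after.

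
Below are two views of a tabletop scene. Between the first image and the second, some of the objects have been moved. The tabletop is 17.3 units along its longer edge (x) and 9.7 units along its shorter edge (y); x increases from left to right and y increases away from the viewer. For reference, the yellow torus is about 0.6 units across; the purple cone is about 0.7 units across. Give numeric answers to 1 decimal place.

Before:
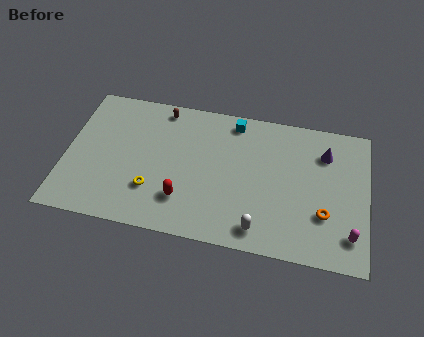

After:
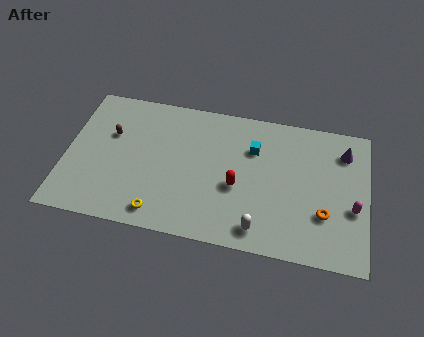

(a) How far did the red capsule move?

3.4

From (6.9, 2.5) to (9.9, 4.0), the red capsule covered √(3.0² + 1.5²) ≈ 3.4 units.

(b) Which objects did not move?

the orange torus and the white capsule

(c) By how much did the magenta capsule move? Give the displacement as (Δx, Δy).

(0.1, 1.8)

The magenta capsule was at about (16.4, 2.0) and moved to about (16.5, 3.8).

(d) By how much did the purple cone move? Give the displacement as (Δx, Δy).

(1.1, 0.3)

The purple cone started near (14.8, 7.3) and ended near (15.9, 7.6).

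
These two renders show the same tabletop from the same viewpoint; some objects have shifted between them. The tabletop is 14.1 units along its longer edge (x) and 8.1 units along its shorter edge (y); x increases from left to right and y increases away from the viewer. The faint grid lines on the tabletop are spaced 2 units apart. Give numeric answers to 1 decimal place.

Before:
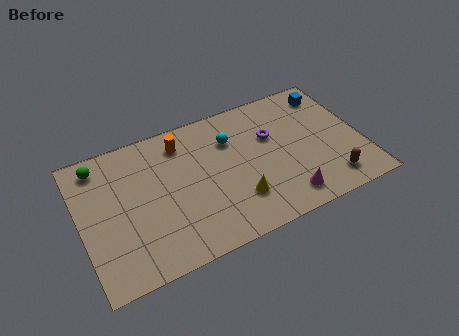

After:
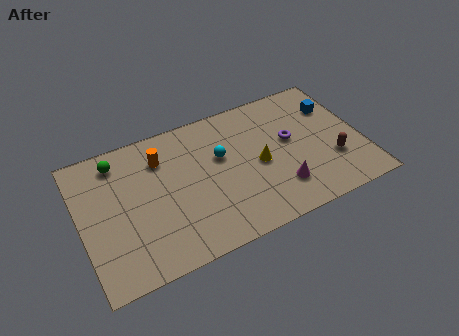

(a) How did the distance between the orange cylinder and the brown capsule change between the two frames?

+0.4

Before: roughly 8.6 units apart; after: 9.0. That's 0.4 units further apart.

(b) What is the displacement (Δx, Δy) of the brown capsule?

(0.3, 1.2)

From the two frames, the brown capsule sits at roughly (12.2, 1.4) before and (12.5, 2.6) after.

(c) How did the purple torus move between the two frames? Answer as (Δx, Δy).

(0.9, -0.6)

From the two frames, the purple torus sits at roughly (9.7, 5.2) before and (10.6, 4.6) after.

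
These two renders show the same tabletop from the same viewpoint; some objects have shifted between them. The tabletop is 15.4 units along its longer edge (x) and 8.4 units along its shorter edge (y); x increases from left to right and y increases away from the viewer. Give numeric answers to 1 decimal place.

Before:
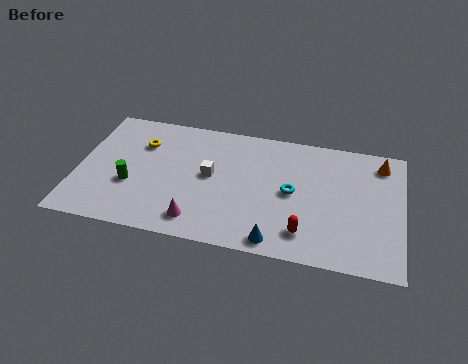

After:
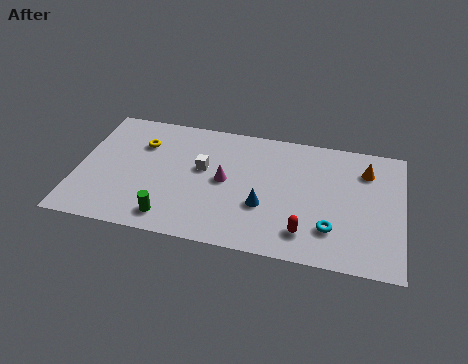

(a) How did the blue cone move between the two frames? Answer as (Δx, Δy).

(-0.7, 2.1)

From the two frames, the blue cone sits at roughly (9.6, 0.9) before and (8.9, 3.0) after.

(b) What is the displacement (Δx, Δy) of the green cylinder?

(2.0, -1.8)

From the two frames, the green cylinder sits at roughly (2.6, 3.1) before and (4.6, 1.3) after.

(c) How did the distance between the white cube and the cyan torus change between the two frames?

+2.9

Before: roughly 3.9 units apart; after: 6.8. That's 2.9 units further apart.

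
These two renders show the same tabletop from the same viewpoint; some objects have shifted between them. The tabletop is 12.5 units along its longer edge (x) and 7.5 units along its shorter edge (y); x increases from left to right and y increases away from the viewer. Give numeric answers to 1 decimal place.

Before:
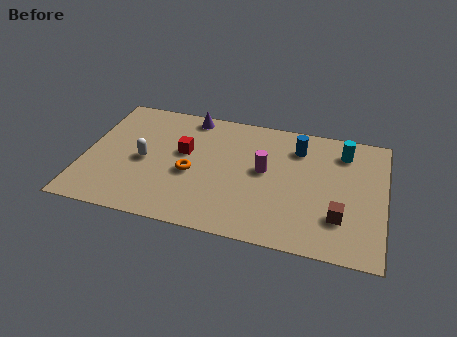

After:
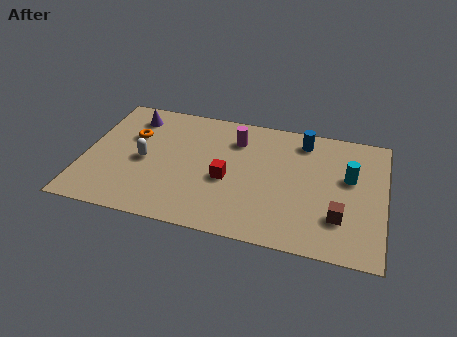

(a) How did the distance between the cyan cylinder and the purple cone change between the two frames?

+2.8

Before: roughly 6.5 units apart; after: 9.3. That's 2.8 units further apart.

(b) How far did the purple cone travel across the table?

2.5

From (4.2, 6.7) to (1.8, 6.1), the purple cone covered √(2.4² + 0.6²) ≈ 2.5 units.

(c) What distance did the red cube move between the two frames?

2.2

The red cube was near (4.1, 4.4) before and (6.0, 3.2) after, so it travelled √(1.9² + 1.2²) ≈ 2.2 units.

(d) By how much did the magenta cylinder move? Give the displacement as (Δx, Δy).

(-1.3, 1.6)

The magenta cylinder was at about (7.5, 4.1) and moved to about (6.2, 5.7).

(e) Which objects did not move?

the brown cube and the white capsule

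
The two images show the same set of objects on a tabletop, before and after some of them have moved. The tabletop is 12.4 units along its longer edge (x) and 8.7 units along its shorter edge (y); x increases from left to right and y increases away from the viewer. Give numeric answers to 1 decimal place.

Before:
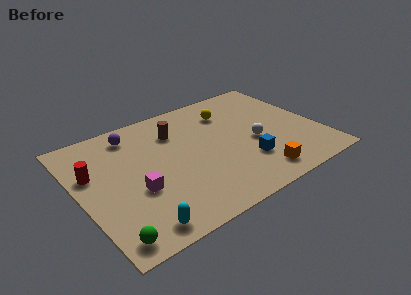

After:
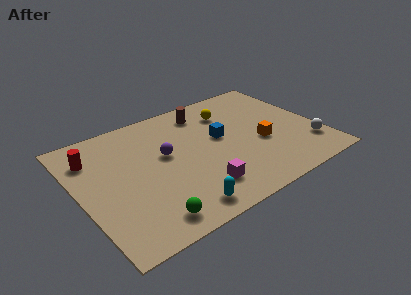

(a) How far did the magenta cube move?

3.3

The magenta cube moved from about (2.7, 3.3) to (5.7, 1.9), a distance of √(3.0² + 1.4²) ≈ 3.3.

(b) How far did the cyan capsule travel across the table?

2.2

From (2.3, 1.0) to (4.5, 1.1), the cyan capsule covered √(2.2² + 0.1²) ≈ 2.2 units.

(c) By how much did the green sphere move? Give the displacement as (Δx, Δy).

(2.0, 0.2)

The green sphere started near (0.9, 1.0) and ended near (2.9, 1.2).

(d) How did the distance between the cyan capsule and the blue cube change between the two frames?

-1.4

Before: roughly 6.2 units apart; after: 4.8. That's 1.4 units closer together.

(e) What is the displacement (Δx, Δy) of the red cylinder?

(0.2, 1.1)

From the two frames, the red cylinder sits at roughly (0.8, 5.5) before and (1.0, 6.6) after.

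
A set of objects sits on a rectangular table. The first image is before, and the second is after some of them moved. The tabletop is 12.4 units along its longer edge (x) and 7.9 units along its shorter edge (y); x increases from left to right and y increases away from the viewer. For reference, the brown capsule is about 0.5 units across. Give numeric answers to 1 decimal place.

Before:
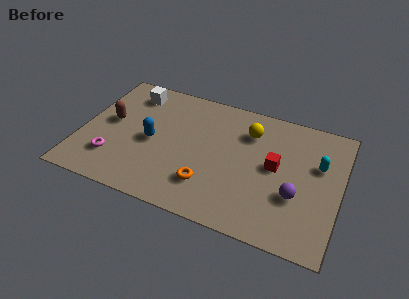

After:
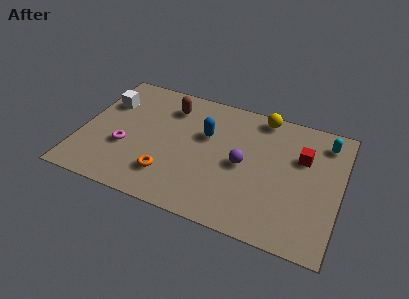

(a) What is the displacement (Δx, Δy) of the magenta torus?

(0.5, 0.9)

The magenta torus was at about (1.7, 2.0) and moved to about (2.2, 2.9).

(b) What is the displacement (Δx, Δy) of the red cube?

(1.2, 1.0)

The red cube was at about (9.3, 4.2) and moved to about (10.5, 5.2).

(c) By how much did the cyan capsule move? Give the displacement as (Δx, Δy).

(0.2, 1.5)

The cyan capsule started near (11.3, 5.0) and ended near (11.5, 6.5).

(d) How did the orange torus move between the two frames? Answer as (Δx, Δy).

(-1.9, -0.1)

The orange torus started near (6.3, 2.0) and ended near (4.4, 1.9).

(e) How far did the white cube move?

1.5

From (2.1, 6.5) to (1.0, 5.5), the white cube covered √(1.1² + 1.0²) ≈ 1.5 units.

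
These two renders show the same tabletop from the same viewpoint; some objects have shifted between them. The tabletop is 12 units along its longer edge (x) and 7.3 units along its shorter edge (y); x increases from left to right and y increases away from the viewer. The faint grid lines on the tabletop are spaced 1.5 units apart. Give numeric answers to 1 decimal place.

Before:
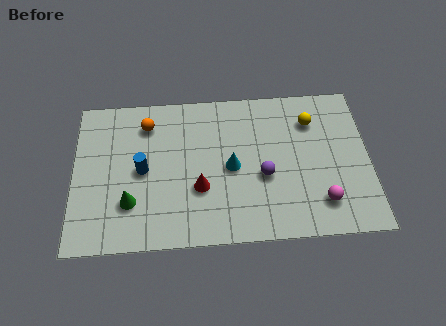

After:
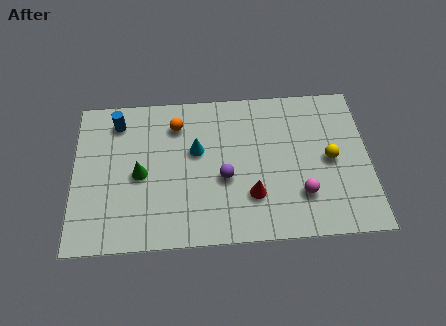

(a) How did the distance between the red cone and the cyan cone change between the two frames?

+1.6

Before: roughly 1.6 units apart; after: 3.2. That's 1.6 units further apart.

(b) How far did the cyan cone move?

1.7

From (6.4, 3.5) to (5.0, 4.4), the cyan cone covered √(1.4² + 0.9²) ≈ 1.7 units.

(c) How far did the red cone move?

2.2

The red cone moved from about (5.1, 2.6) to (7.2, 2.1), a distance of √(2.1² + 0.5²) ≈ 2.2.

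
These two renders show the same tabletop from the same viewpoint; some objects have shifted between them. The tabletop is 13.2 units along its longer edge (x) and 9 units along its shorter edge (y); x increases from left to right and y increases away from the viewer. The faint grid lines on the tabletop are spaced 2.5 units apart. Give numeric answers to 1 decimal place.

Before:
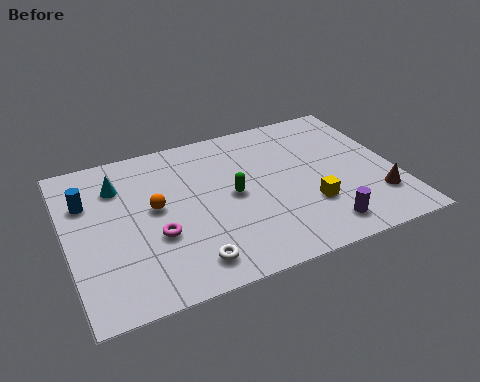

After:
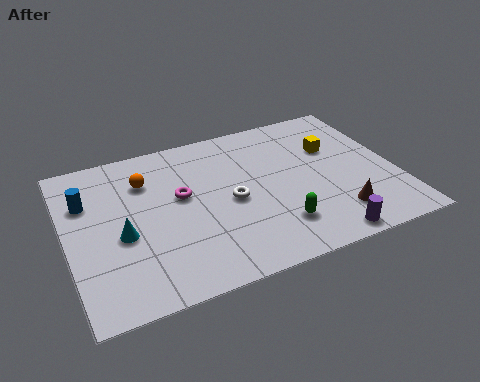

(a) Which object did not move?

the blue cylinder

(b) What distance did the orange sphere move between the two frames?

1.7

From (3.5, 4.9) to (3.3, 6.6), the orange sphere covered √(0.2² + 1.7²) ≈ 1.7 units.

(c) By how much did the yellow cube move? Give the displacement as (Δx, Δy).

(1.4, 3.1)

The yellow cube was at about (9.5, 2.8) and moved to about (10.9, 5.9).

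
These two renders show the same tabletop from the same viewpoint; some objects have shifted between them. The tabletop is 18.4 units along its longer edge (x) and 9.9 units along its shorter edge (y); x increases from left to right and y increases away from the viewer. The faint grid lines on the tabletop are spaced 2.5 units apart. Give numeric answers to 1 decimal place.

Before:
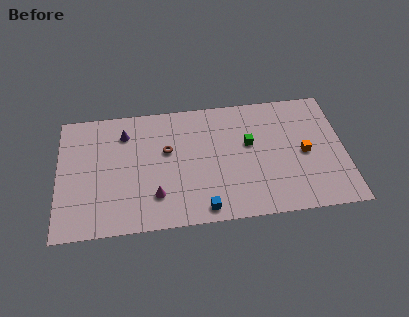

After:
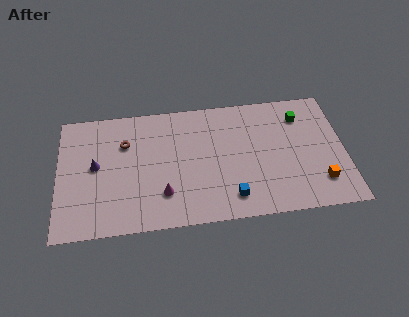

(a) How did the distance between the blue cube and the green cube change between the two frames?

+1.8

They were about 5.7 units apart before and 7.5 after — 1.8 units further apart.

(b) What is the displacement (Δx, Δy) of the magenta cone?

(0.5, 0.1)

The magenta cone was at about (6.2, 2.5) and moved to about (6.7, 2.6).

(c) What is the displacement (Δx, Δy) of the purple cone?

(-1.9, -2.4)

The purple cone started near (4.3, 7.7) and ended near (2.4, 5.3).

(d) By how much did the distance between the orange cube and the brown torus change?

+4.3

The distance was about 8.9 in the first image and 13.2 in the second, so they moved 4.3 units further apart.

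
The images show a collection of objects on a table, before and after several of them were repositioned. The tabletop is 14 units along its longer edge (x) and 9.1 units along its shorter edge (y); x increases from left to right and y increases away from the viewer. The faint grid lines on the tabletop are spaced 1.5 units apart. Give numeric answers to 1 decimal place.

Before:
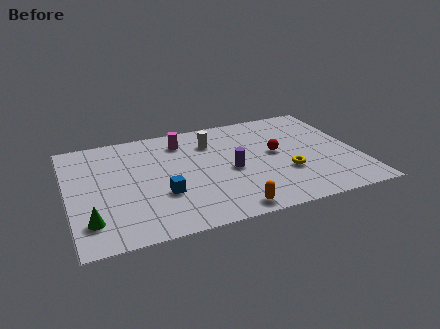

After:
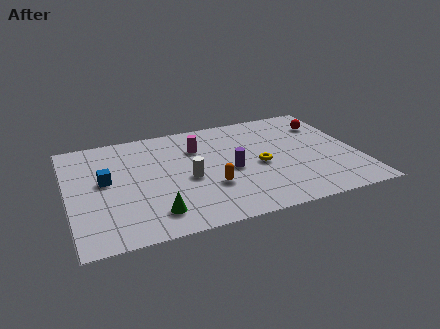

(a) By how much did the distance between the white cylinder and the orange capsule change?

-4.5

They were about 5.9 units apart before and 1.4 after — 4.5 units closer together.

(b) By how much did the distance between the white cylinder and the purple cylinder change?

-0.7

Before: roughly 2.8 units apart; after: 2.1. That's 0.7 units closer together.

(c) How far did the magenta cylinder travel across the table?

1.1

From (5.7, 7.3) to (6.4, 6.5), the magenta cylinder covered √(0.7² + 0.8²) ≈ 1.1 units.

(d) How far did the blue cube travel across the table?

3.2

The blue cube moved from about (4.4, 3.1) to (1.8, 5.0), a distance of √(2.6² + 1.9²) ≈ 3.2.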